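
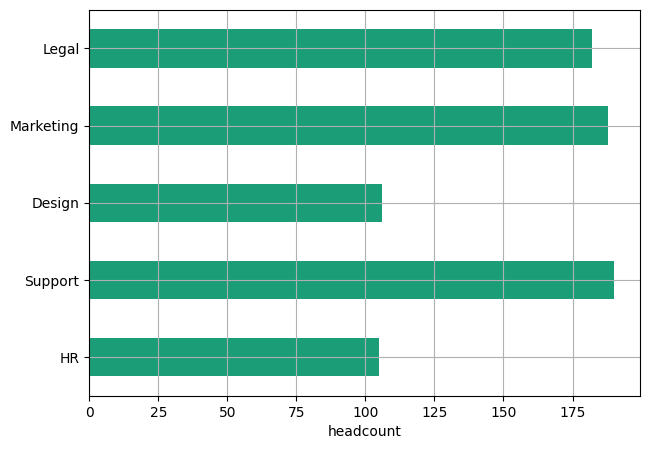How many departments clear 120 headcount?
3

Above 120: Support, Marketing, Legal.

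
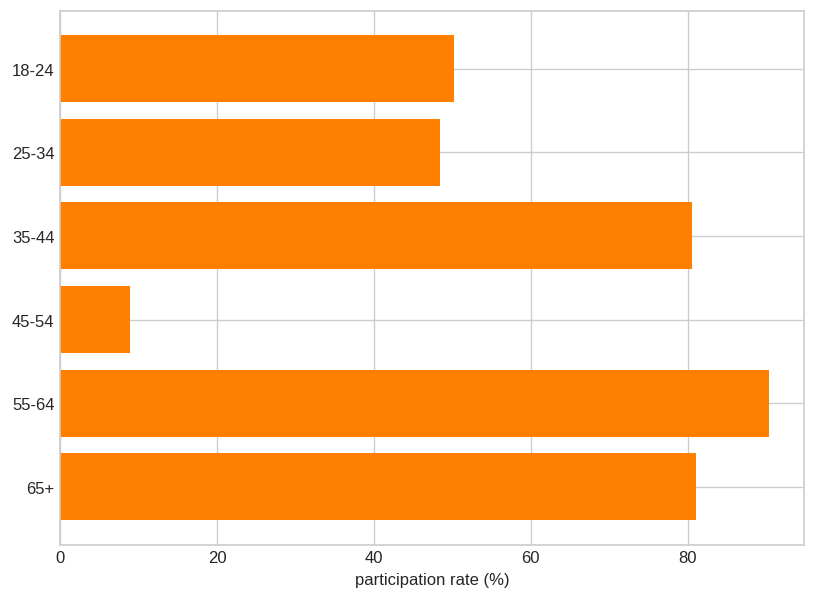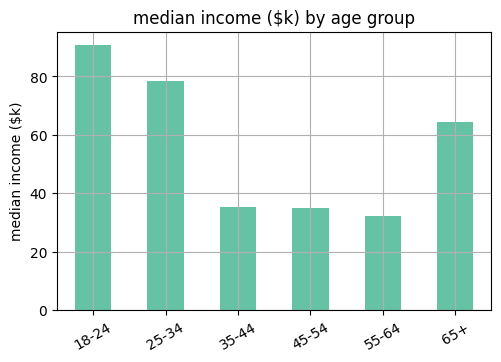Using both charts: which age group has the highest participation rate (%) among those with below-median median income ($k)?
Chart 2 median median income ($k) ≈ 50; below-median age groups: 35-44, 45-54, 55-64. Among those, 55-64 has the highest participation rate (%) (≈ 90).

55-64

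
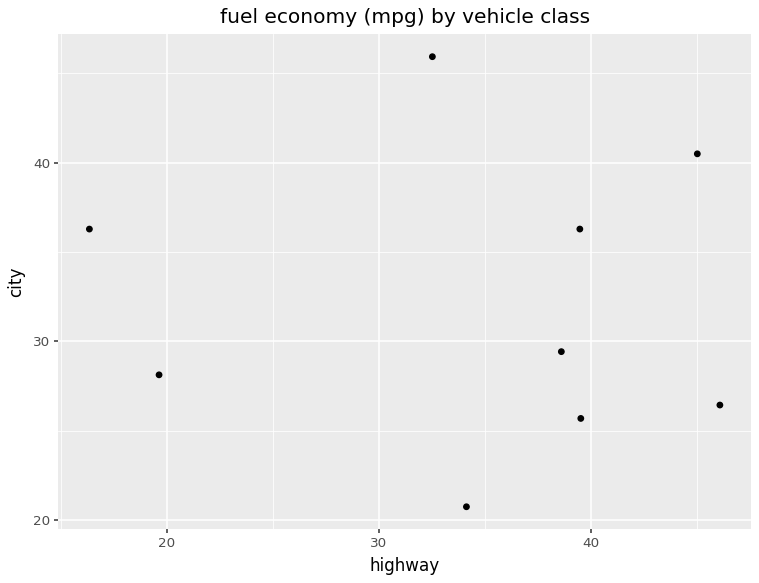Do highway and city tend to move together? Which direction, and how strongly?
no clear correlation

Points are roughly uncorrelated; weak (|r| ≈ 0.1).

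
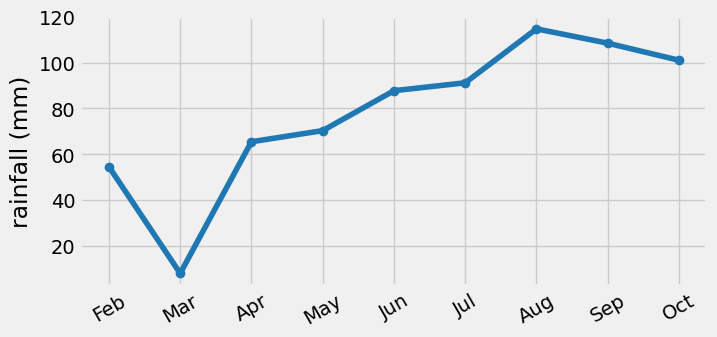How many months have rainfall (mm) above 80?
Above 80: Jun, Jul, Aug, Sep, Oct.

5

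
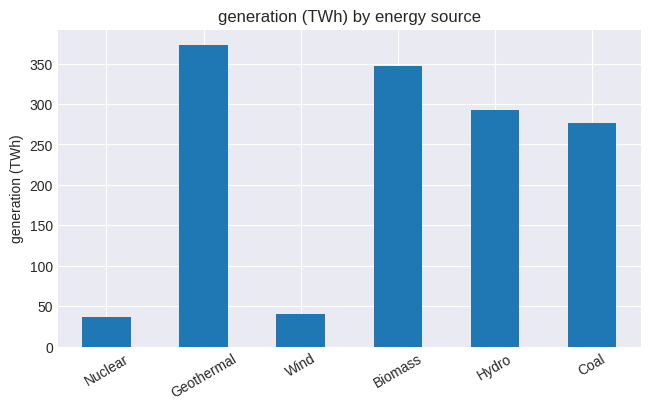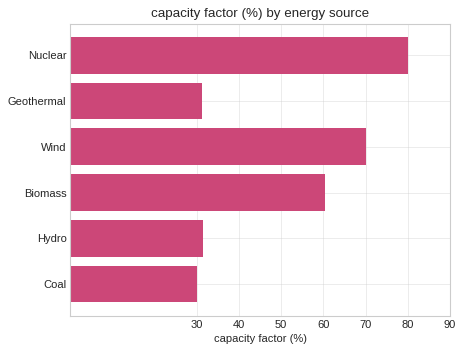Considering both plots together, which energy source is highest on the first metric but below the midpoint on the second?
Geothermal

Chart 2 median capacity factor (%) ≈ 50; below-median energy sources: Geothermal, Hydro, Coal. Among those, Geothermal has the highest generation (TWh) (≈ 350).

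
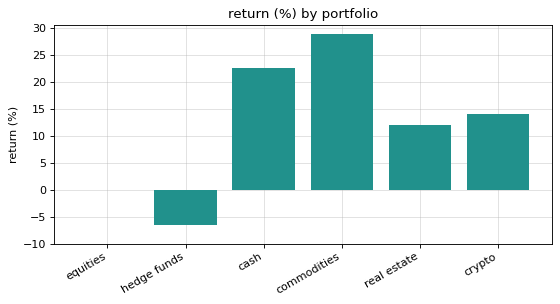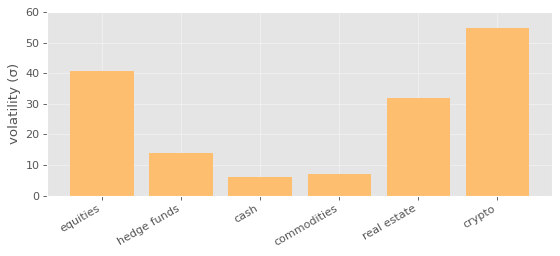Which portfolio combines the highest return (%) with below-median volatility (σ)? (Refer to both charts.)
Chart 2 median volatility (σ) ≈ 20; below-median portfolios: hedge funds, cash, commodities. Among those, commodities has the highest return (%) (≈ 30).

commodities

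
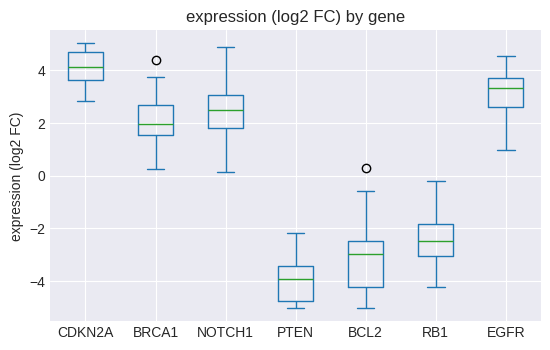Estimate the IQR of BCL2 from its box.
≈ 2

Q3 ≈ -2, Q1 ≈ -4; IQR ≈ 2.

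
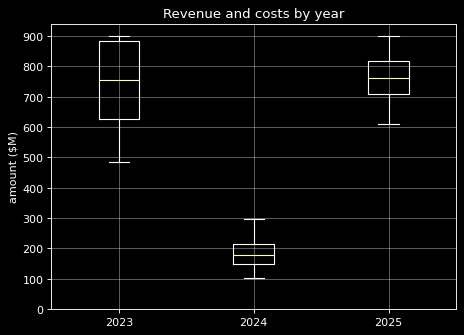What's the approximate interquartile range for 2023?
Q3 ≈ 900, Q1 ≈ 600; IQR ≈ 300.

≈ 300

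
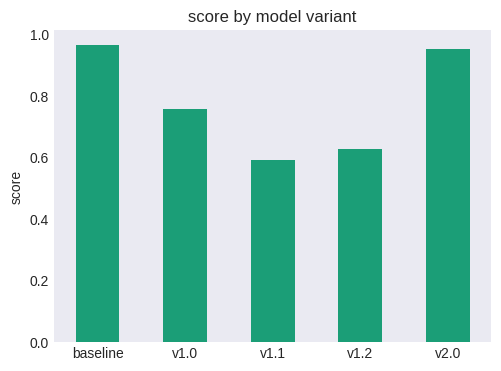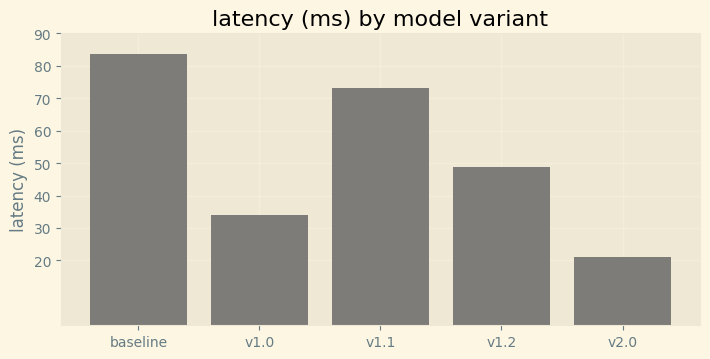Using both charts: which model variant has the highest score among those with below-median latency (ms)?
Chart 2 median latency (ms) ≈ 50; below-median model variants: v1.0, v2.0. Among those, v2.0 has the highest score (≈ 0.9).

v2.0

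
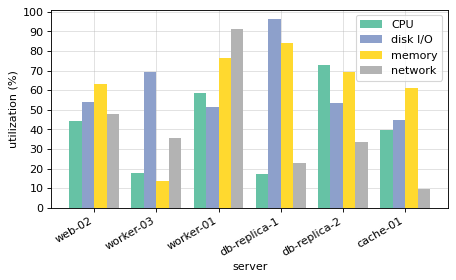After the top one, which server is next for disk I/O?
Top 3 for disk I/O: db-replica-1 ≈ 100, worker-03 ≈ 70, web-02 ≈ 50.

worker-03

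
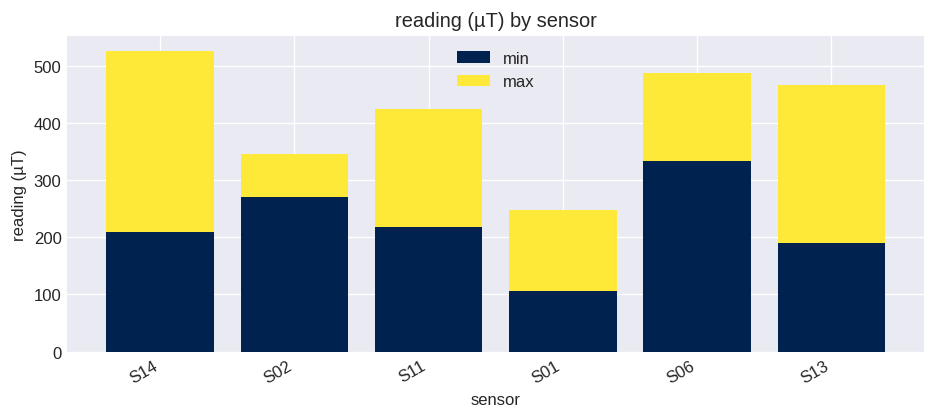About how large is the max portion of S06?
max top ≈ 500, bottom ≈ 350; segment ≈ 150.

≈ 150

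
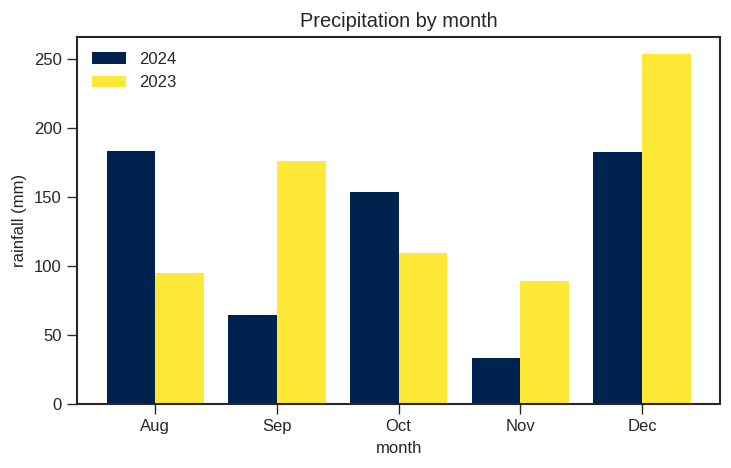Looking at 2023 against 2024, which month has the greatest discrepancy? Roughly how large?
Sep: 2023 ≈ 175, 2024 ≈ 75 → gap ≈ 100. Next-largest (Aug) is only ≈ 75.

Sep, ≈ 100 mm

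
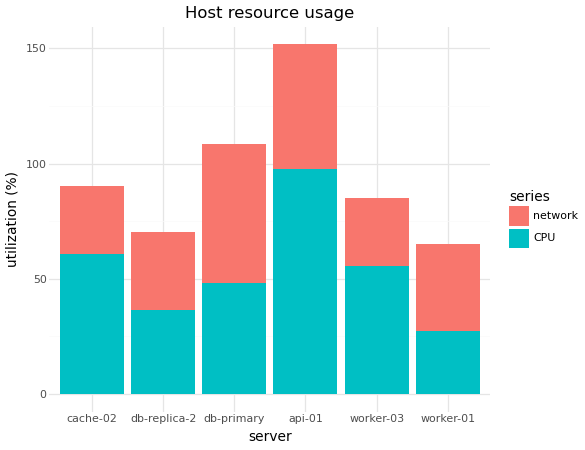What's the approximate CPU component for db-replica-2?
CPU top ≈ 40, bottom ≈ 0; segment ≈ 40.

≈ 40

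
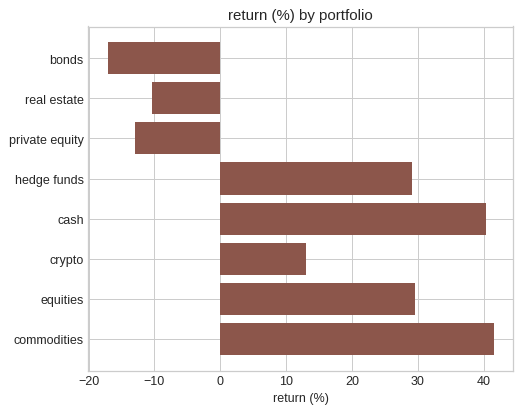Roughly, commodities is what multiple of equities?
≈ 1.33×

commodities ≈ 40, equities ≈ 30; 40/30 ≈ 1.33.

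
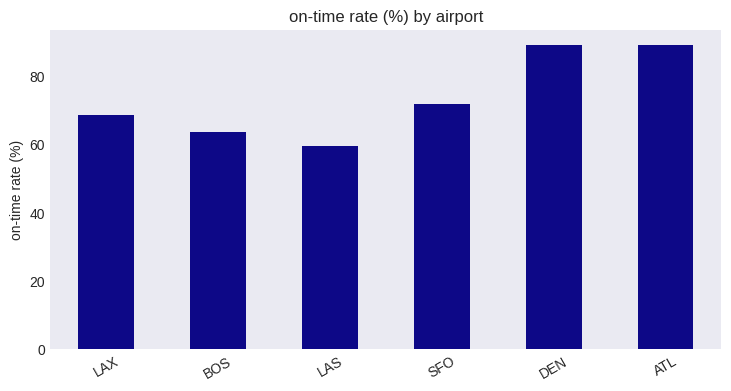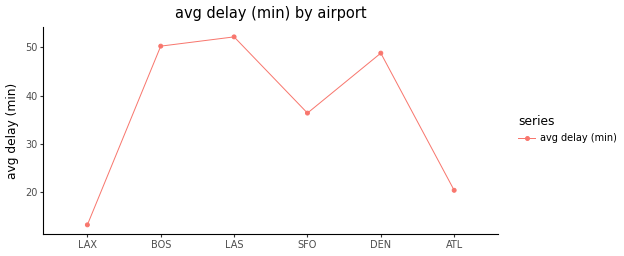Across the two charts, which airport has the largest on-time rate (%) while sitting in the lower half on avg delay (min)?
Chart 2 median avg delay (min) ≈ 45; below-median airports: LAX, SFO, ATL. Among those, ATL has the highest on-time rate (%) (≈ 90).

ATL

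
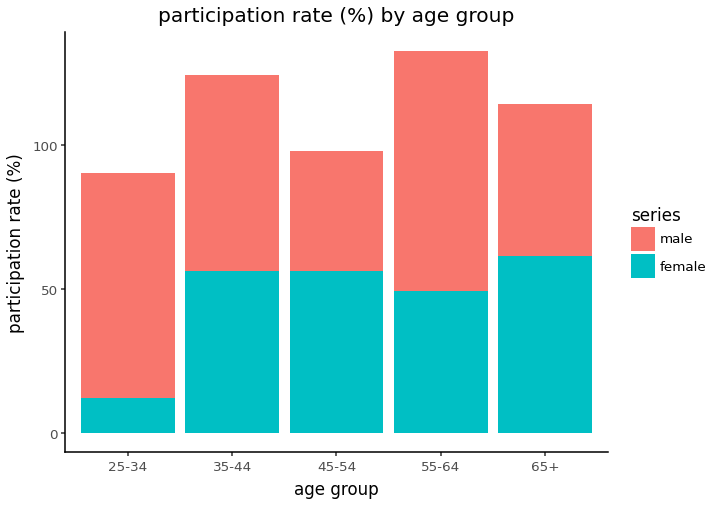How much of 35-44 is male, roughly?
≈ 60

male top ≈ 120, bottom ≈ 60; segment ≈ 60.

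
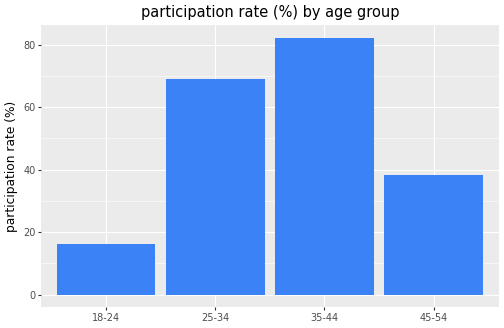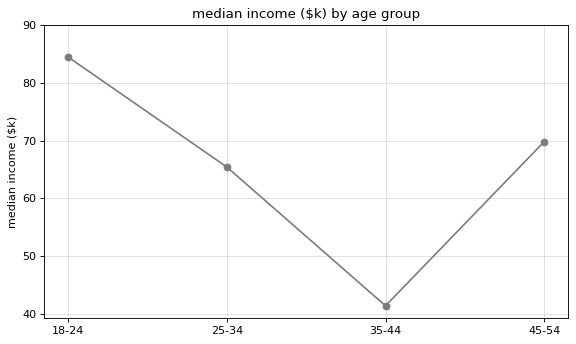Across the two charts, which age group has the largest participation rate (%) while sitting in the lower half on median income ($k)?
Chart 2 median median income ($k) ≈ 70; below-median age groups: 25-34, 35-44. Among those, 35-44 has the highest participation rate (%) (≈ 80).

35-44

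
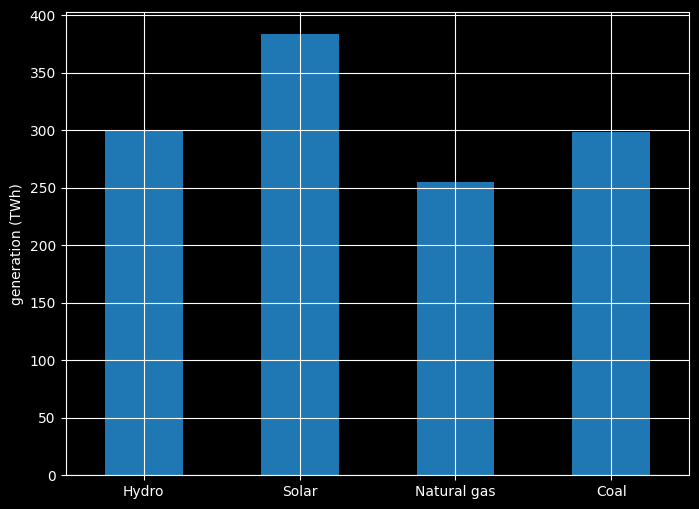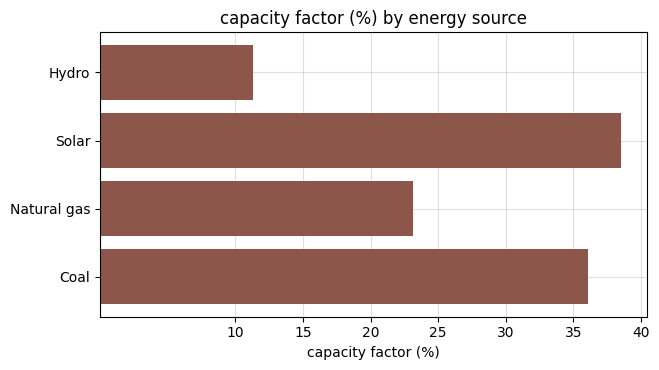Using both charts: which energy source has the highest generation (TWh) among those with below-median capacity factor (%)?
Chart 2 median capacity factor (%) ≈ 30; below-median energy sources: Hydro, Natural gas. Among those, Hydro has the highest generation (TWh) (≈ 300).

Hydro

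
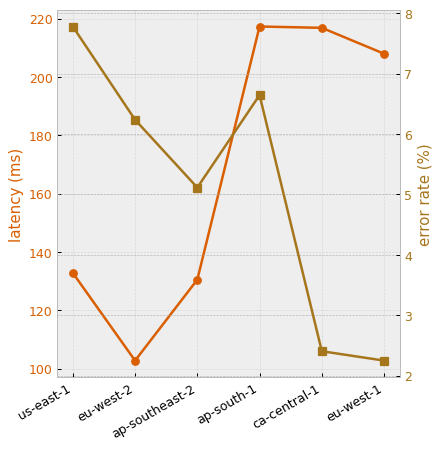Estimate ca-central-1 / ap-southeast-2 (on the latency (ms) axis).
ca-central-1 ≈ 220, ap-southeast-2 ≈ 130; 220/130 ≈ 1.69.

≈ 1.69×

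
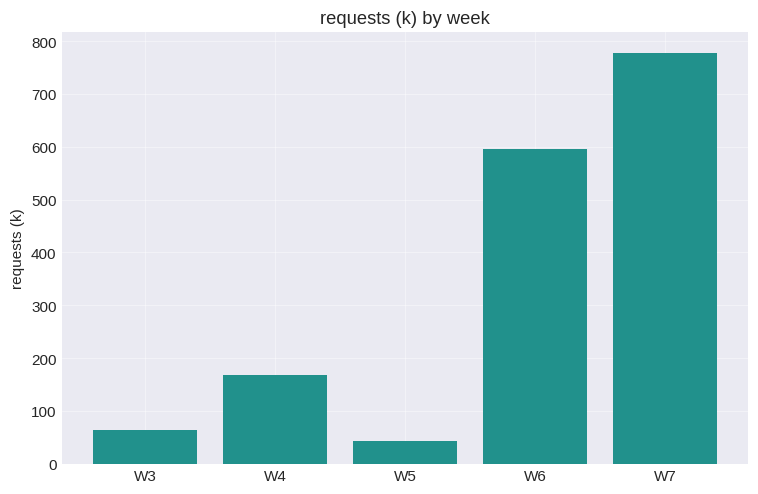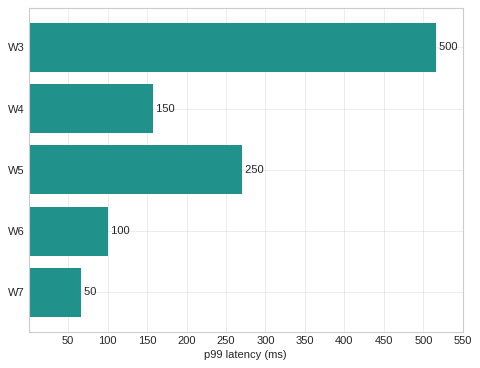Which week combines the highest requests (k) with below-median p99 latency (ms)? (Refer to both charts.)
Chart 2 median p99 latency (ms) ≈ 150; below-median weeks: W6, W7. Among those, W7 has the highest requests (k) (≈ 800).

W7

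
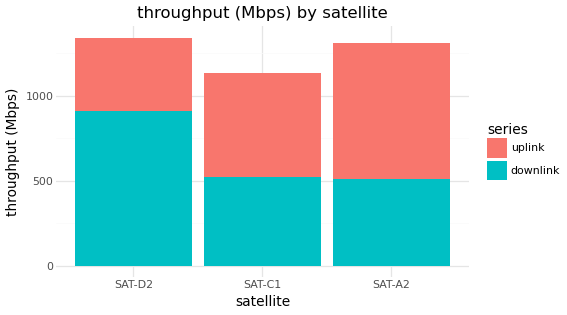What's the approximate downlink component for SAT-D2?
≈ 1000

downlink top ≈ 1000, bottom ≈ 0; segment ≈ 1000.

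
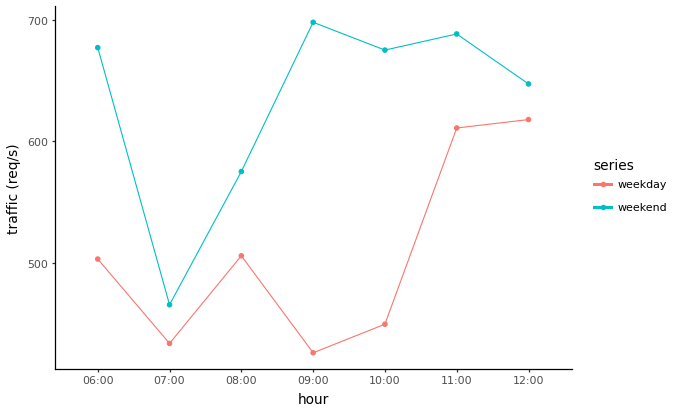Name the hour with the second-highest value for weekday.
11:00

Top 3 for weekday: 12:00 ≈ 625, 11:00 ≈ 600, 08:00 ≈ 500.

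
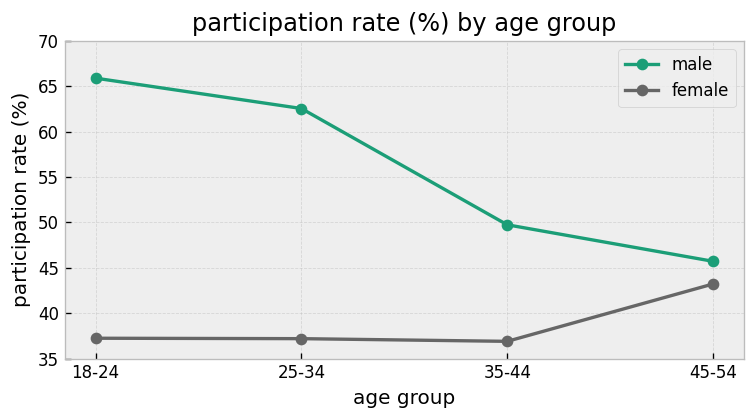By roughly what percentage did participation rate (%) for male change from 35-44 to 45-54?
35-44 ≈ 50, 45-54 ≈ 45; (45 − 50) / 50 ≈ -10%.

≈ -10%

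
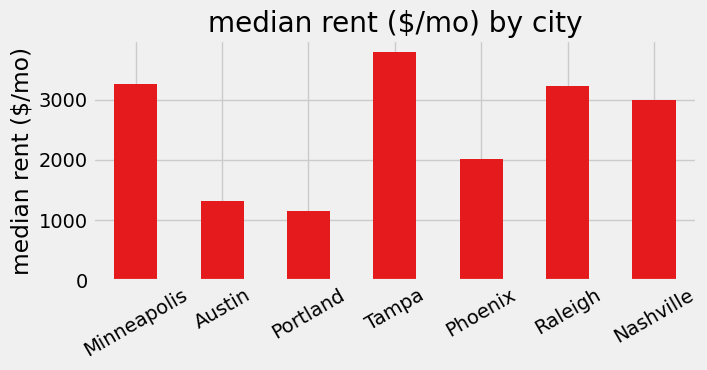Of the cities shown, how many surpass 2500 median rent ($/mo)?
4

Above 2500: Minneapolis, Tampa, Raleigh, Nashville.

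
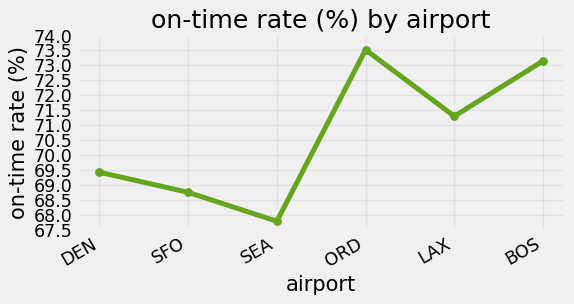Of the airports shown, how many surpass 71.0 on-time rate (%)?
3

Above 71.0: ORD, LAX, BOS.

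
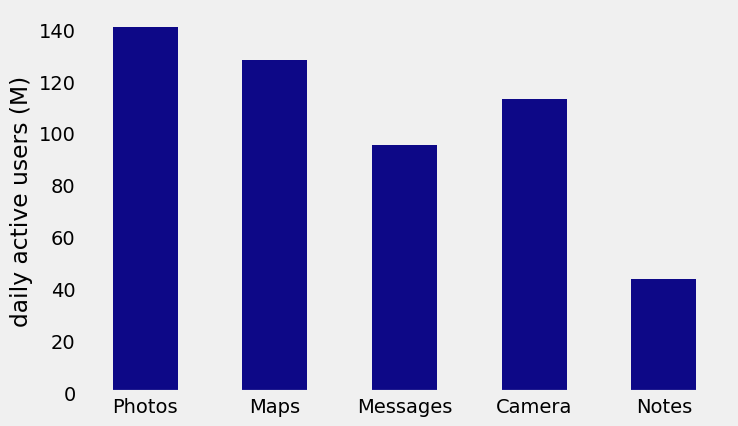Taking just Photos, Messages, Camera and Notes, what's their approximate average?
≈ 100

(140 + 100 + 120 + 40) / 4 ≈ 100.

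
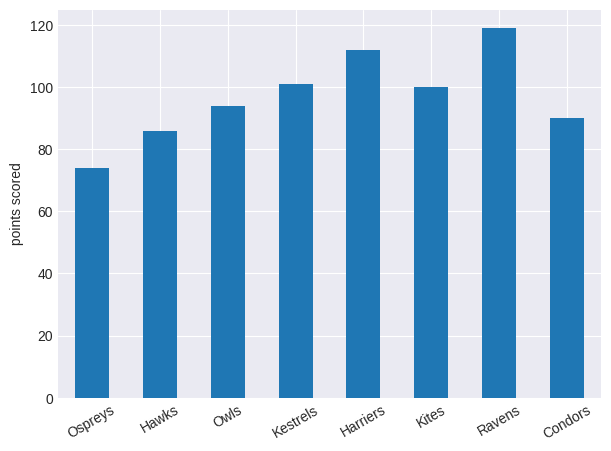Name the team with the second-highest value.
Top 3: Ravens ≈ 120, Harriers ≈ 110, Kestrels ≈ 100.

Harriers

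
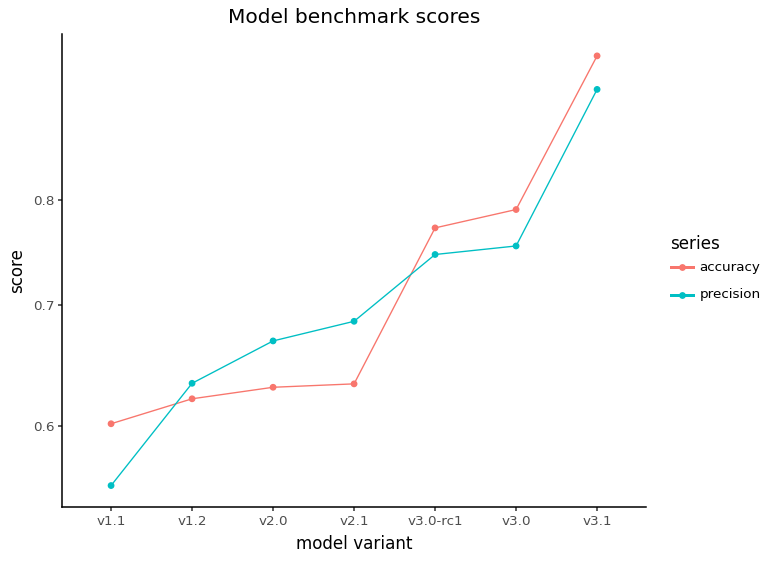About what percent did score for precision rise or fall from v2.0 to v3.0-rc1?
≈ +15.4%

v2.0 ≈ 0.65, v3.0-rc1 ≈ 0.75; (0.75 − 0.65) / 0.65 ≈ +15.4%.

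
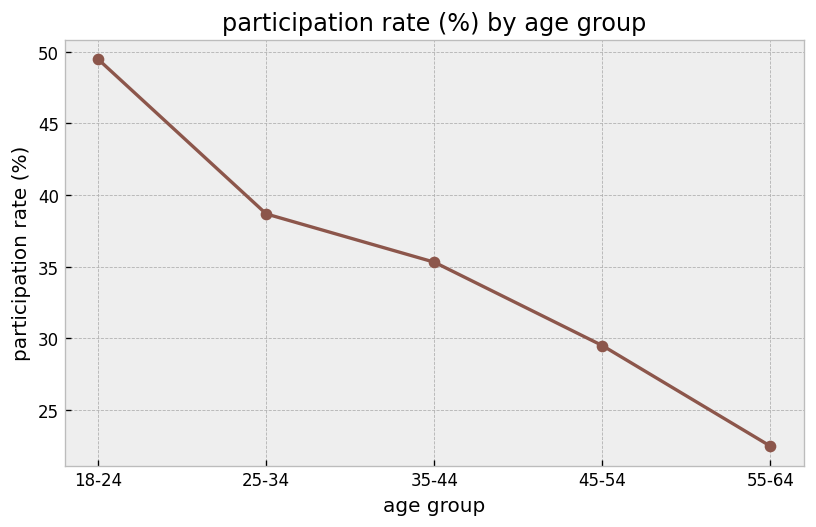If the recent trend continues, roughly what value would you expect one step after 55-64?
≈ 12.5

Last three: 35, 30, 20 → slope ≈ -7.5/step → next ≈ 12.5.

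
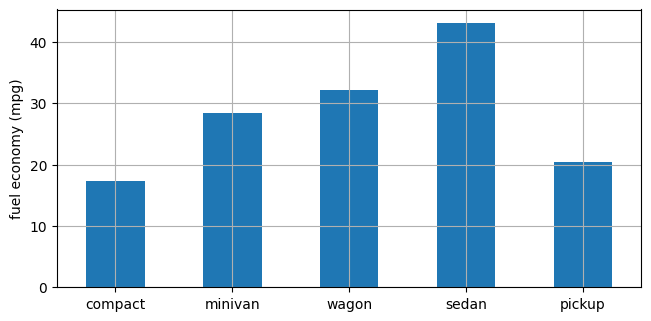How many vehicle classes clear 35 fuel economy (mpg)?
Above 35: sedan.

1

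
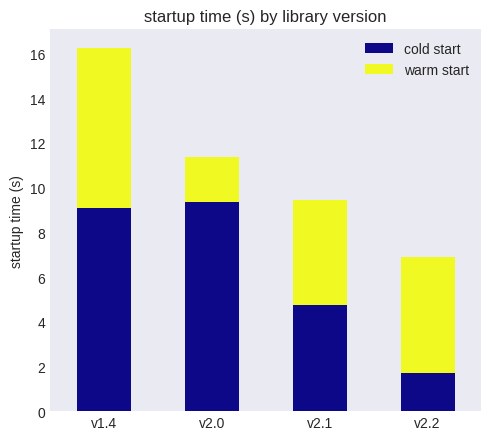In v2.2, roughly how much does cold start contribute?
cold start top ≈ 2, bottom ≈ 0; segment ≈ 2.

≈ 2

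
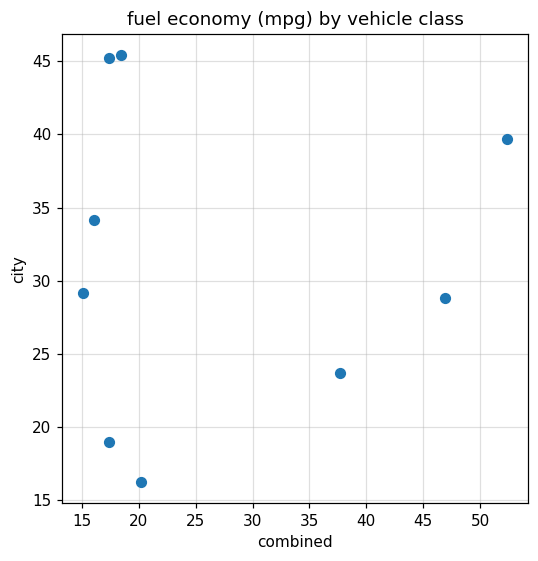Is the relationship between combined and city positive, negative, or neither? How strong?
Points are roughly uncorrelated; weak (|r| ≈ 0.0).

no clear correlation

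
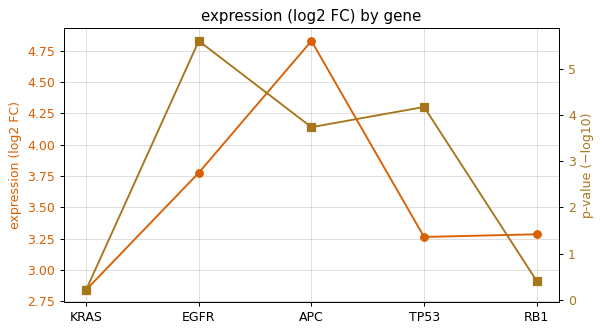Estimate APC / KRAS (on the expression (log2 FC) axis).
≈ 1.71×

APC ≈ 4.8, KRAS ≈ 2.8; 4.8/2.8 ≈ 1.71.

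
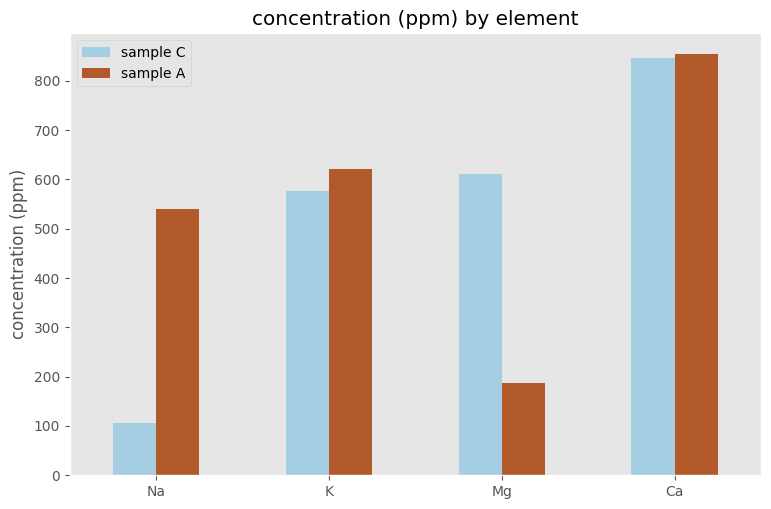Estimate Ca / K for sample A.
≈ 1.5×

Ca ≈ 900, K ≈ 600; 900/600 ≈ 1.5.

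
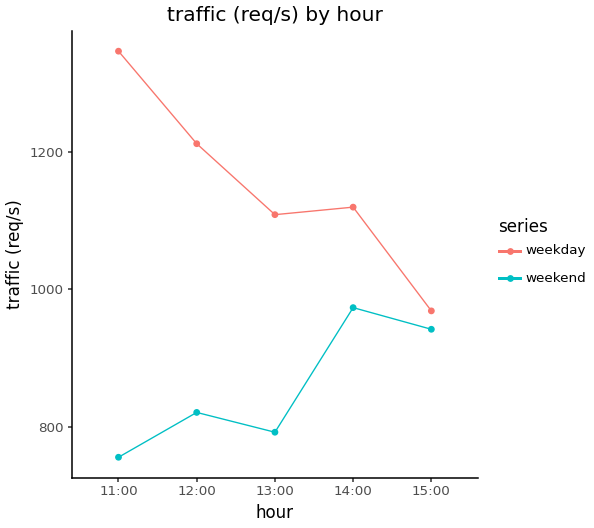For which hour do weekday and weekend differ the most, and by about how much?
11:00: weekday ≈ 1350, weekend ≈ 750 → gap ≈ 600. Next-largest (12:00) is only ≈ 400.

11:00, ≈ 600 req/s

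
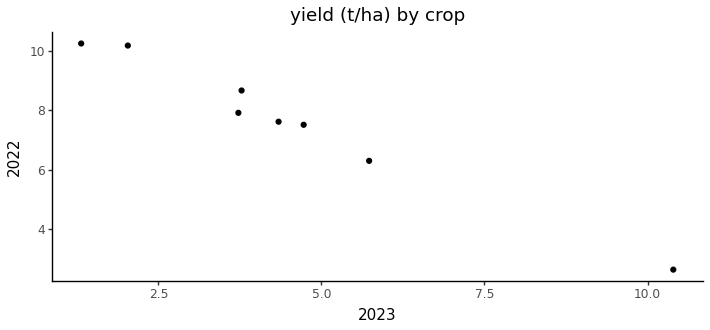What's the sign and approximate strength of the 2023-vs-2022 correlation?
Points are negatively correlated; strong (|r| ≈ 1.0).

negative, strong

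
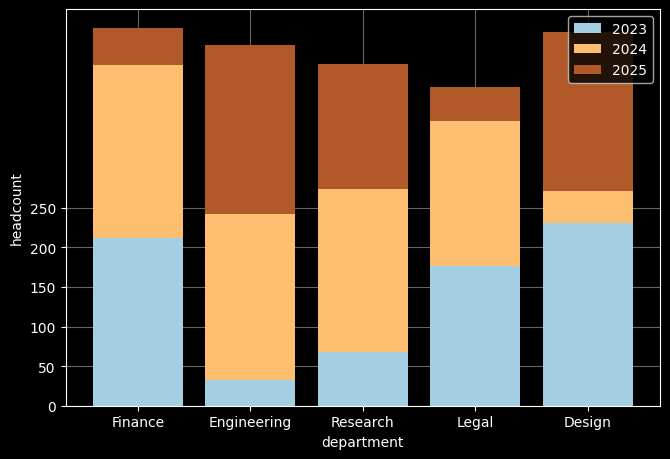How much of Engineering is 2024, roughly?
≈ 200

2024 top ≈ 250, bottom ≈ 50; segment ≈ 200.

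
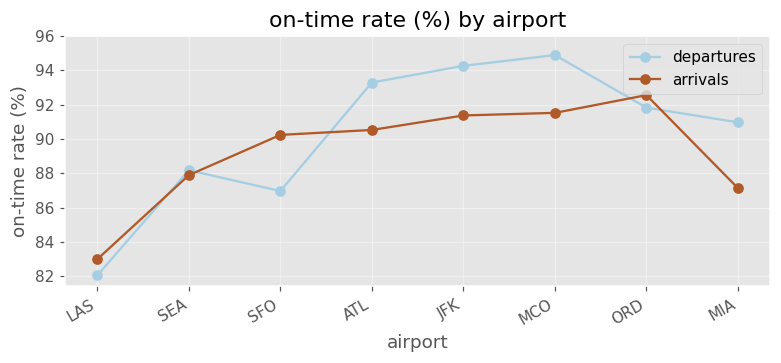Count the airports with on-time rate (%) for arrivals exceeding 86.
7

Above 86: SEA, SFO, ATL, JFK, MCO, ORD, MIA.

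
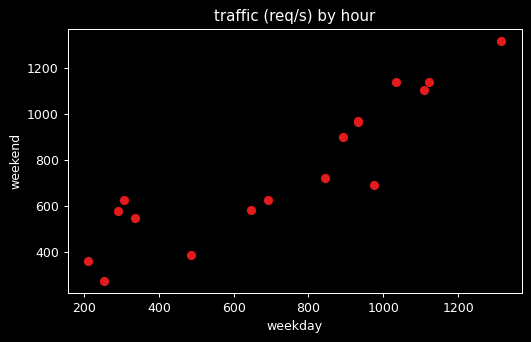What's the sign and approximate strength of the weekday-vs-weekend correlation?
Points are positively correlated; strong (|r| ≈ 0.9).

positive, strong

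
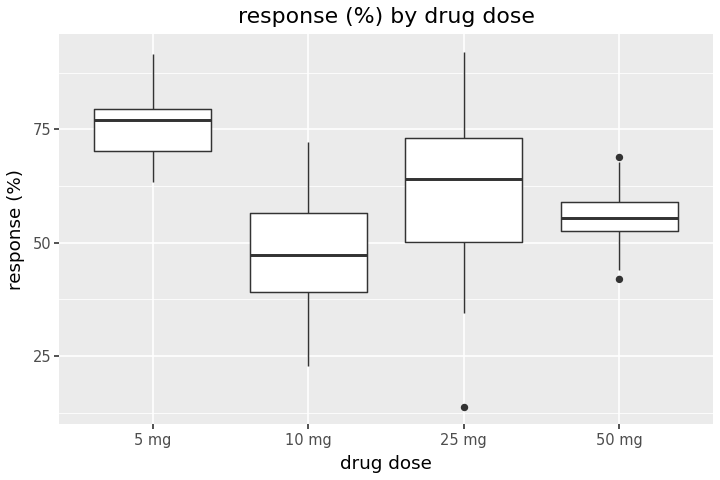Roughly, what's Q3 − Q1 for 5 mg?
≈ 10

Q3 ≈ 80, Q1 ≈ 70; IQR ≈ 10.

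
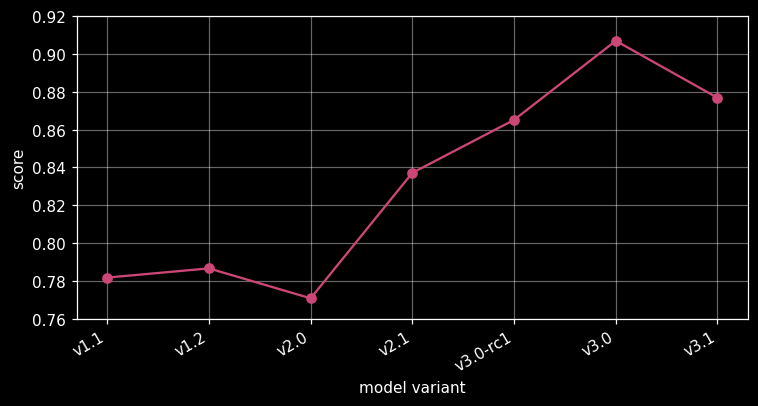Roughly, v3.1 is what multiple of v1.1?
≈ 1.13×

v3.1 ≈ 0.88, v1.1 ≈ 0.78; 0.88/0.78 ≈ 1.13.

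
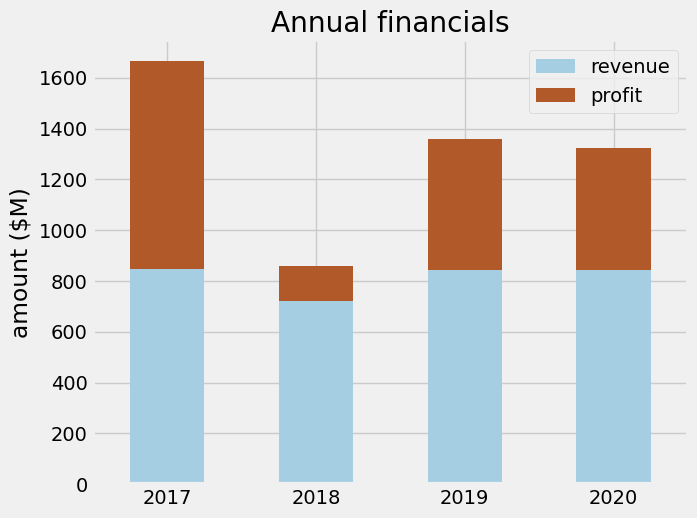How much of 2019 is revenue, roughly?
≈ 800

revenue top ≈ 800, bottom ≈ 0; segment ≈ 800.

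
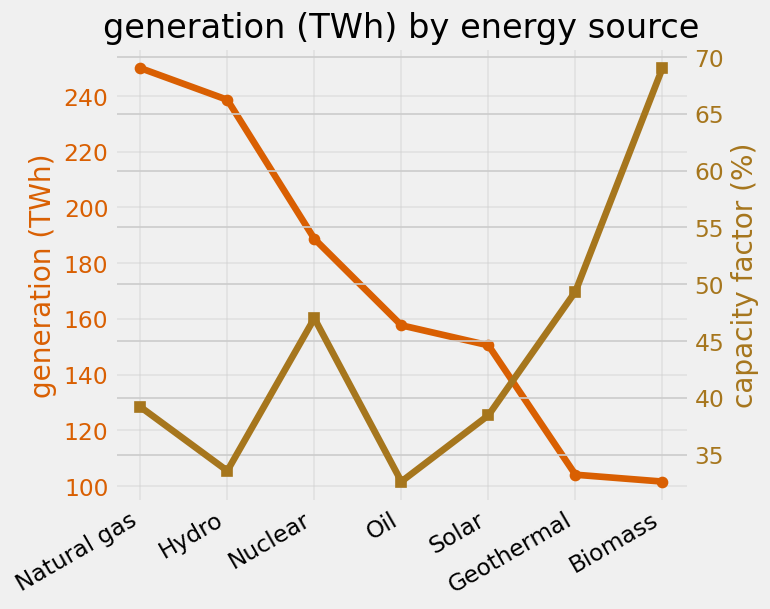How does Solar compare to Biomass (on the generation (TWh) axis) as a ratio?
≈ 1.6×

Solar ≈ 160, Biomass ≈ 100; 160/100 ≈ 1.6.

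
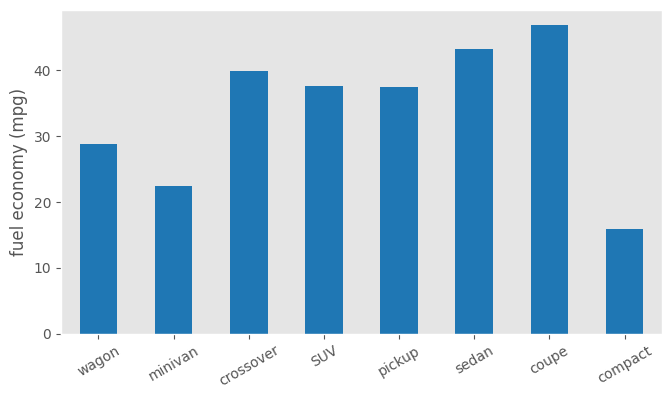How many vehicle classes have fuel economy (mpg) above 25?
6

Above 25: wagon, crossover, SUV, pickup, sedan, coupe.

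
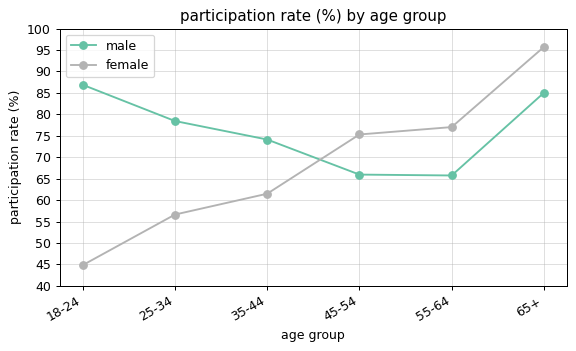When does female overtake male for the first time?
35-44: female ≈ 60 vs male ≈ 75 (not yet); 45-54: female ≈ 75 vs male ≈ 65 (first crossover).

45-54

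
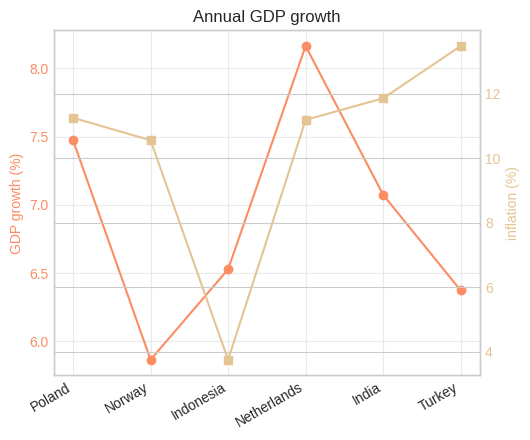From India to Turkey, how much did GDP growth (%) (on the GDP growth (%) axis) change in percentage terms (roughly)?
India ≈ 7.0, Turkey ≈ 6.4; (6.4 − 7.0) / 7.0 ≈ -8.6%.

≈ -8.6%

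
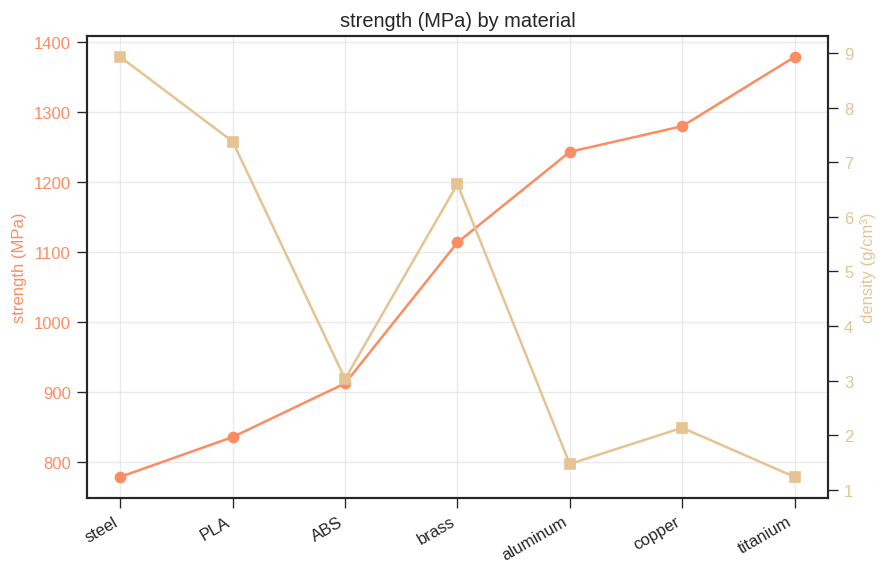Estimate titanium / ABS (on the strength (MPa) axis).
≈ 1.56×

titanium ≈ 1400, ABS ≈ 900; 1400/900 ≈ 1.56.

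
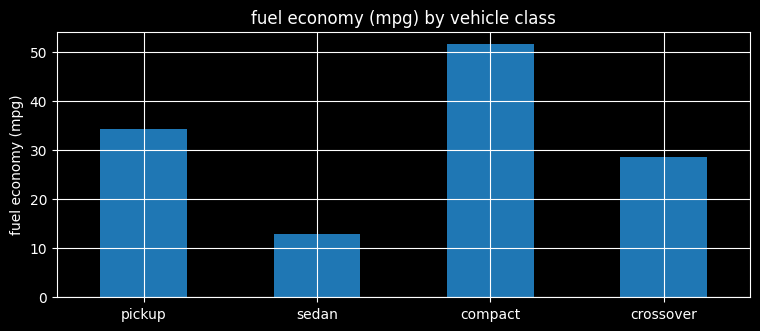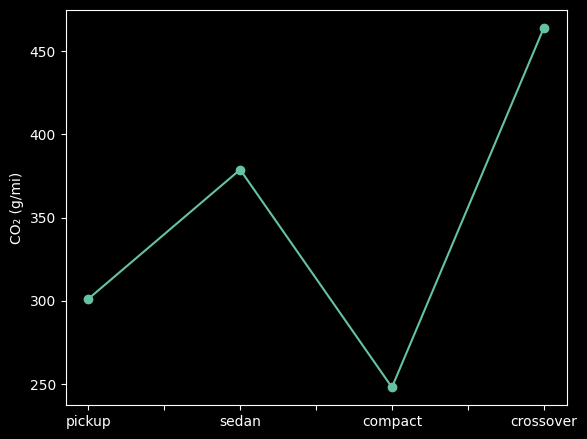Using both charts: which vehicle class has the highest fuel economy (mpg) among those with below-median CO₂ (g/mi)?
compact

Chart 2 median CO₂ (g/mi) ≈ 350; below-median vehicle classes: pickup, compact. Among those, compact has the highest fuel economy (mpg) (≈ 50).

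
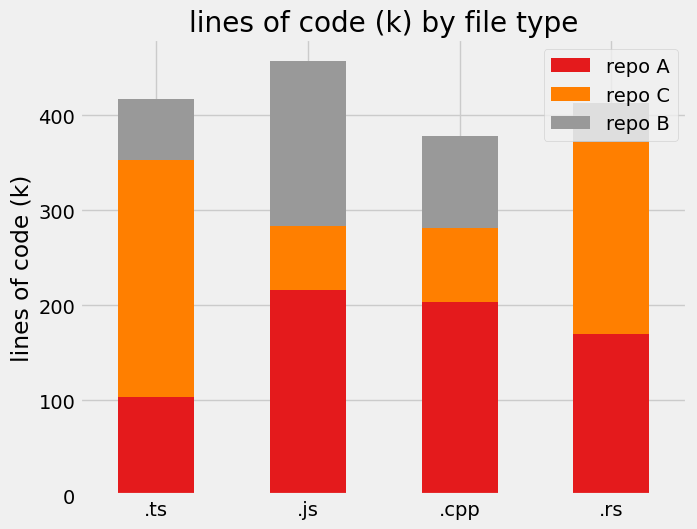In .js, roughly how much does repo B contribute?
≈ 150

repo B top ≈ 450, bottom ≈ 300; segment ≈ 150.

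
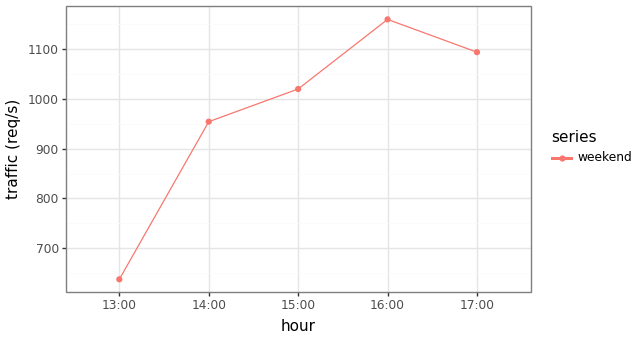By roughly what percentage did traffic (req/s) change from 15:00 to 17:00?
15:00 ≈ 1000, 17:00 ≈ 1100; (1100 − 1000) / 1000 ≈ +10%.

≈ +10%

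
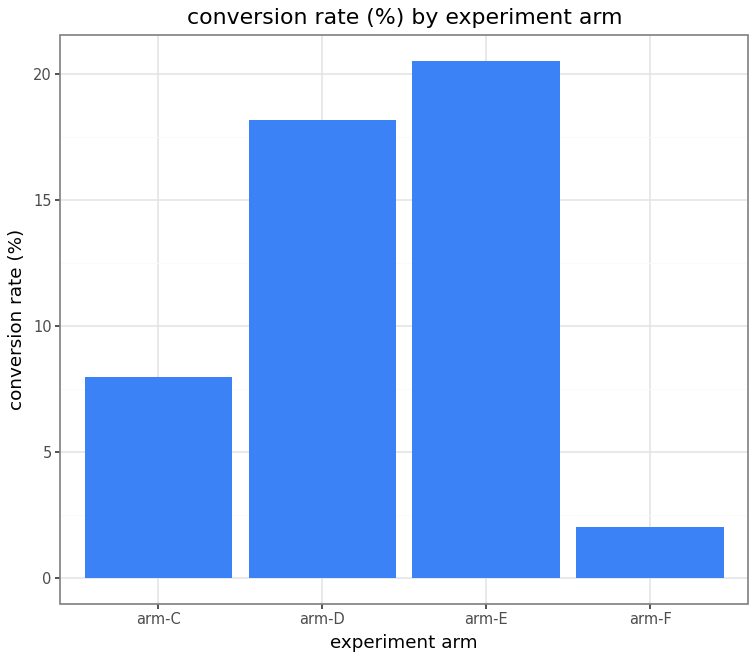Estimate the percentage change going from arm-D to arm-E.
≈ +11.1%

arm-D ≈ 18, arm-E ≈ 20; (20 − 18) / 18 ≈ +11.1%.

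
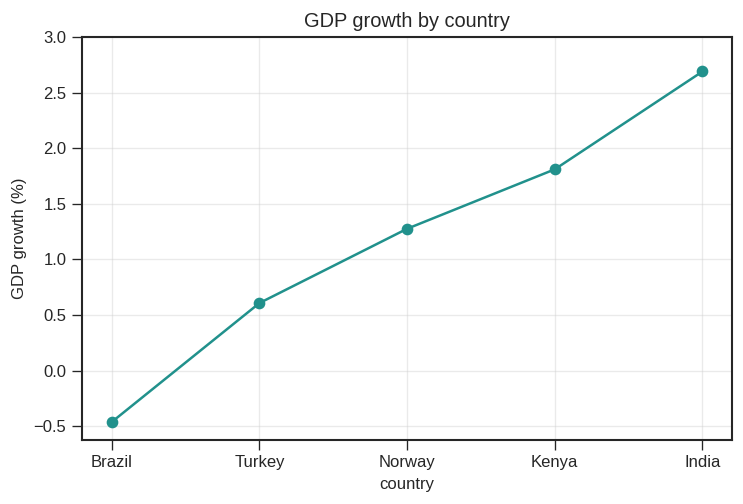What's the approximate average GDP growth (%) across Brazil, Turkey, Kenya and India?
(-0.5 + 0.5 + 2.0 + 2.5) / 4 ≈ 1.12.

≈ 1.12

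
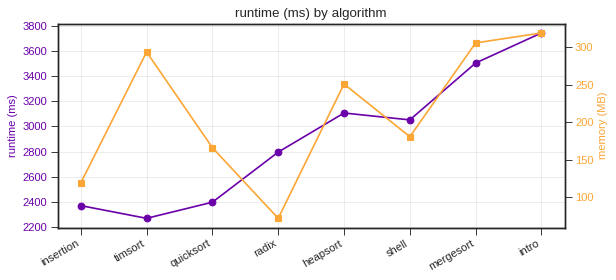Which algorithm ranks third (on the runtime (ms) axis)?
Top 4 (on the runtime (ms) axis): intro ≈ 3800, mergesort ≈ 3600, heapsort ≈ 3200, shell ≈ 3000.

heapsort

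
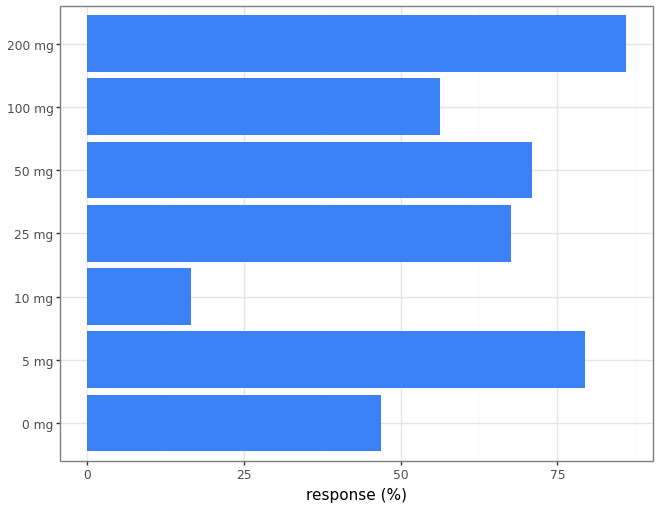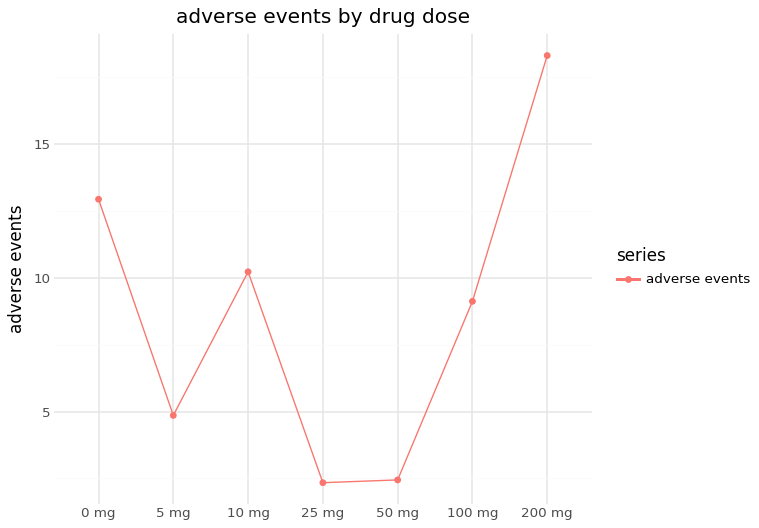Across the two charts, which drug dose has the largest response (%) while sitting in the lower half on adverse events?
5 mg

Chart 2 median adverse events ≈ 10; below-median drug doses: 5 mg, 25 mg, 50 mg. Among those, 5 mg has the highest response (%) (≈ 80).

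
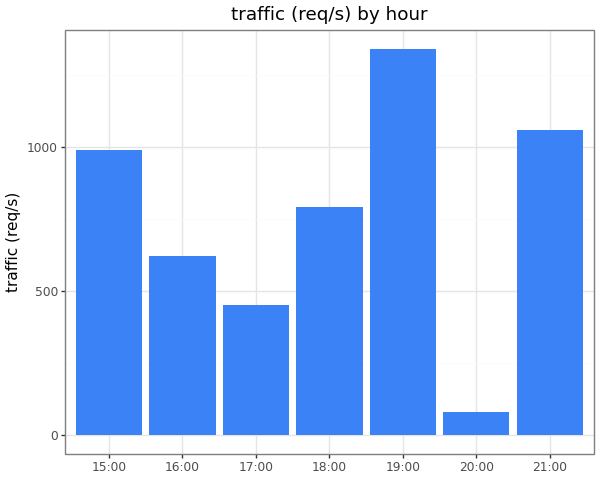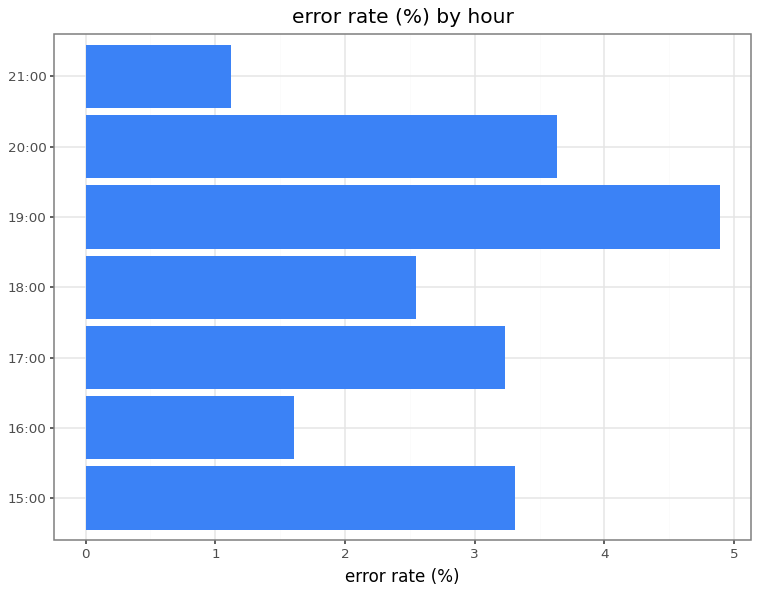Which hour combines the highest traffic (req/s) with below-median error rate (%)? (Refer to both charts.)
21:00

Chart 2 median error rate (%) ≈ 3; below-median hours: 16:00, 18:00, 21:00. Among those, 21:00 has the highest traffic (req/s) (≈ 1000).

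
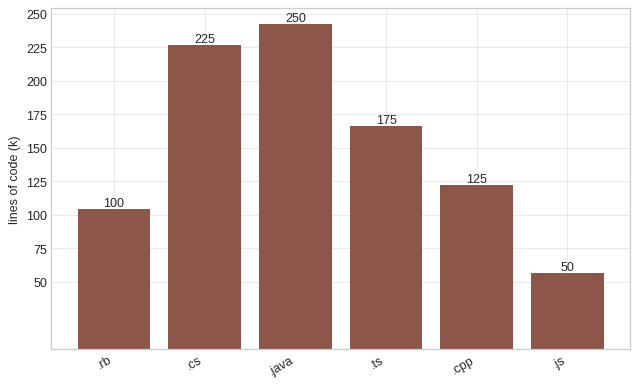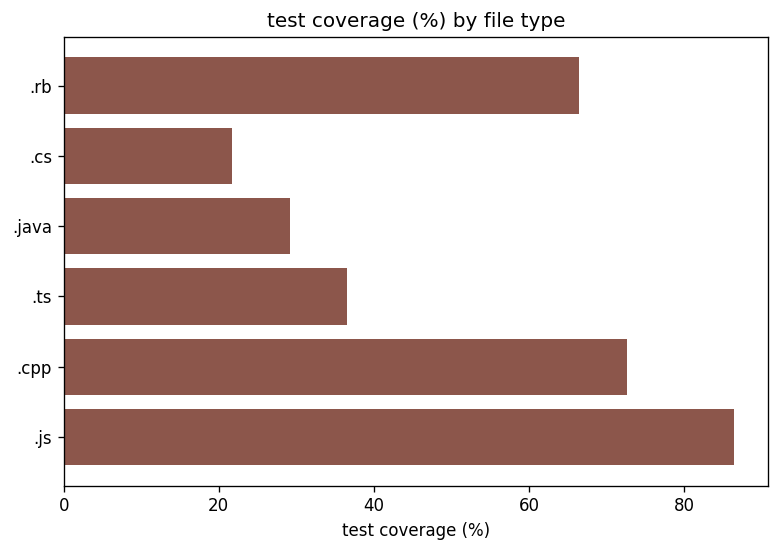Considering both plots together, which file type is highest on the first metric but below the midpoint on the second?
Chart 2 median test coverage (%) ≈ 50; below-median file types: .cs, .java, .ts. Among those, .java has the highest lines of code (k) (≈ 250).

.java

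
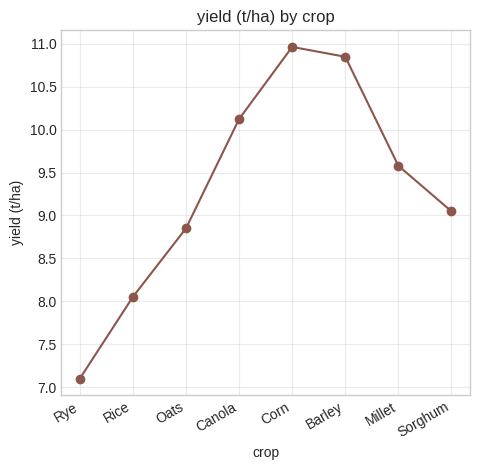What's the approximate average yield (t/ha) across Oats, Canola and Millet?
(9.0 + 10.0 + 9.5) / 3 ≈ 9.5.

≈ 9.5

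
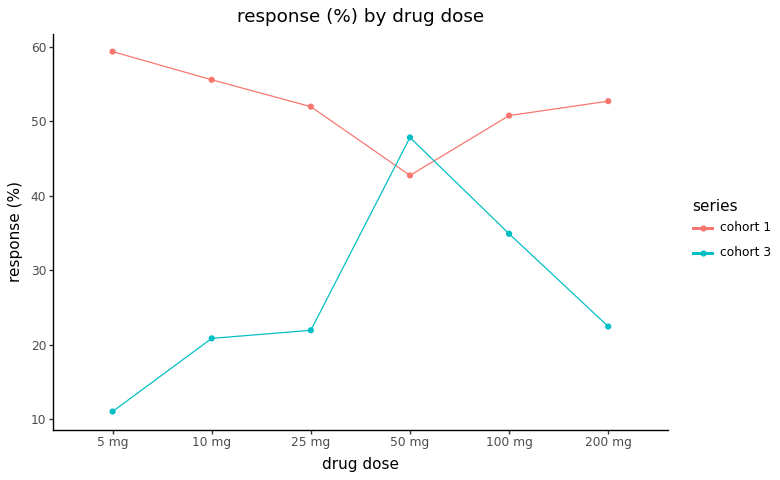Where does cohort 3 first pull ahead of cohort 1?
50 mg

25 mg: cohort 3 ≈ 20 vs cohort 1 ≈ 50 (not yet); 50 mg: cohort 3 ≈ 50 vs cohort 1 ≈ 45 (first crossover).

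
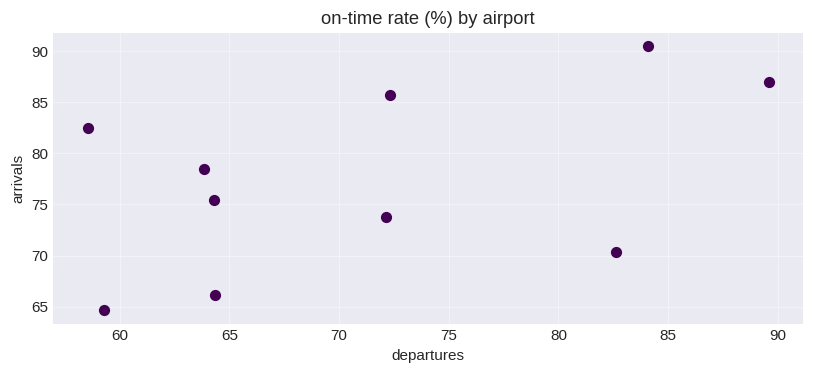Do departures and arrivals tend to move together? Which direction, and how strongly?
Points are positively correlated; moderate (|r| ≈ 0.5).

positive, moderate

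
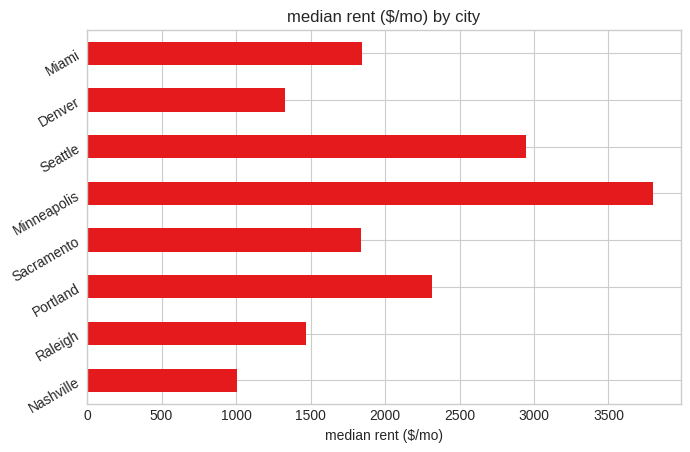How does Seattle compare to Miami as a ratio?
≈ 1.5×

Seattle ≈ 3000, Miami ≈ 2000; 3000/2000 ≈ 1.5.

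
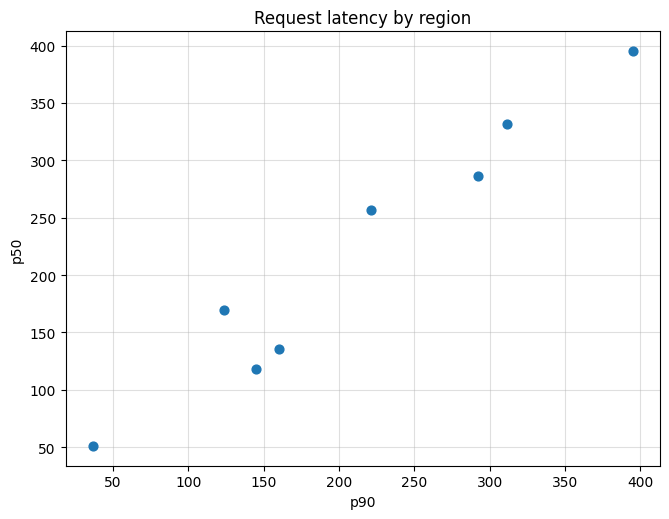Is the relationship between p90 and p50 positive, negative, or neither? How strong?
positive, strong

Points are positively correlated; strong (|r| ≈ 1.0).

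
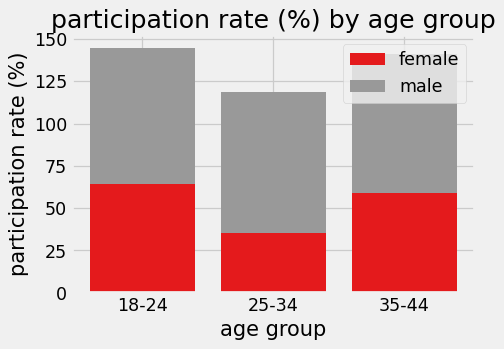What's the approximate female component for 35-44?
female top ≈ 60, bottom ≈ 0; segment ≈ 60.

≈ 60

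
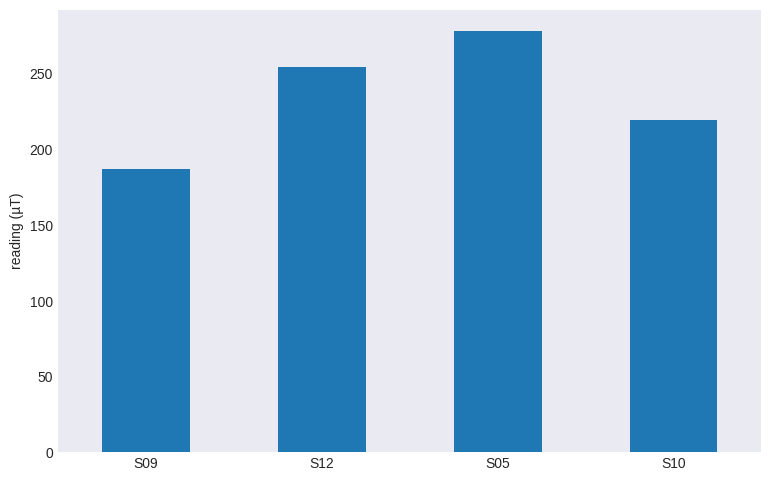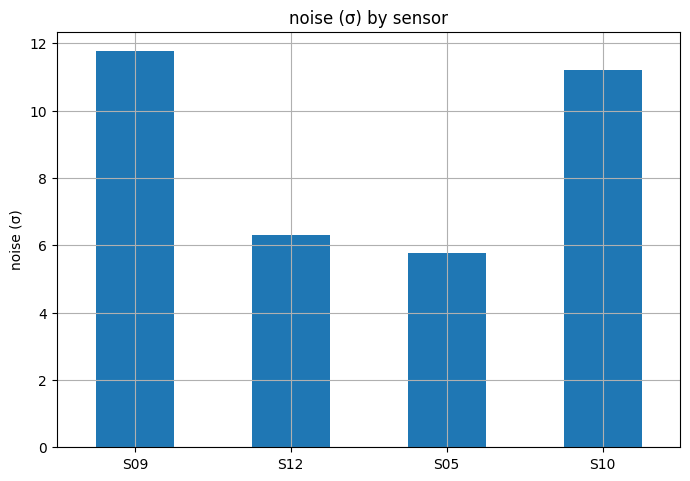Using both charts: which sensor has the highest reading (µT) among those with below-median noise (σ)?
Chart 2 median noise (σ) ≈ 8; below-median sensors: S12, S05. Among those, S05 has the highest reading (µT) (≈ 300).

S05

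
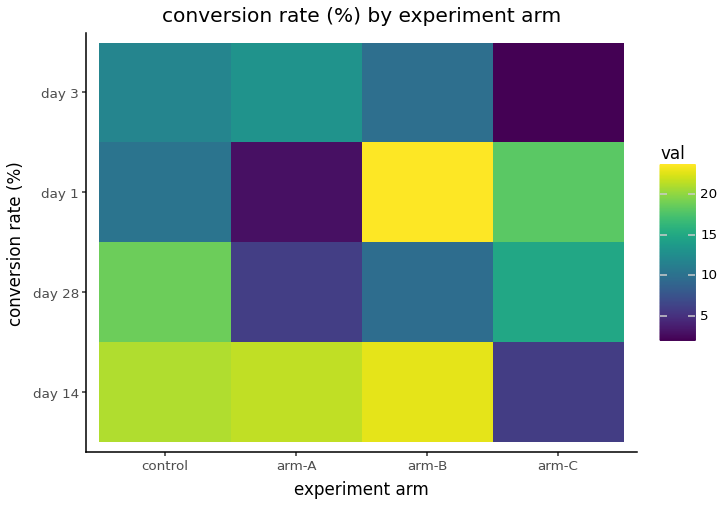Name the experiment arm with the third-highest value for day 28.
Top 4 for day 28: control ≈ 18, arm-C ≈ 14, arm-B ≈ 10, arm-A ≈ 6.

arm-B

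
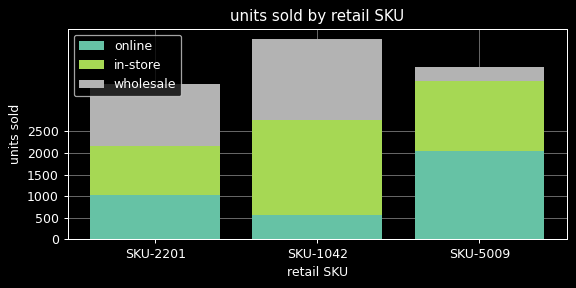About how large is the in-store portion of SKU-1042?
in-store top ≈ 3000, bottom ≈ 500; segment ≈ 2500.

≈ 2500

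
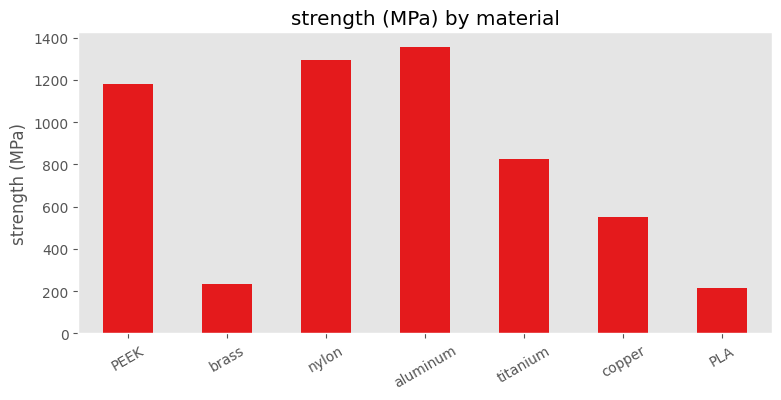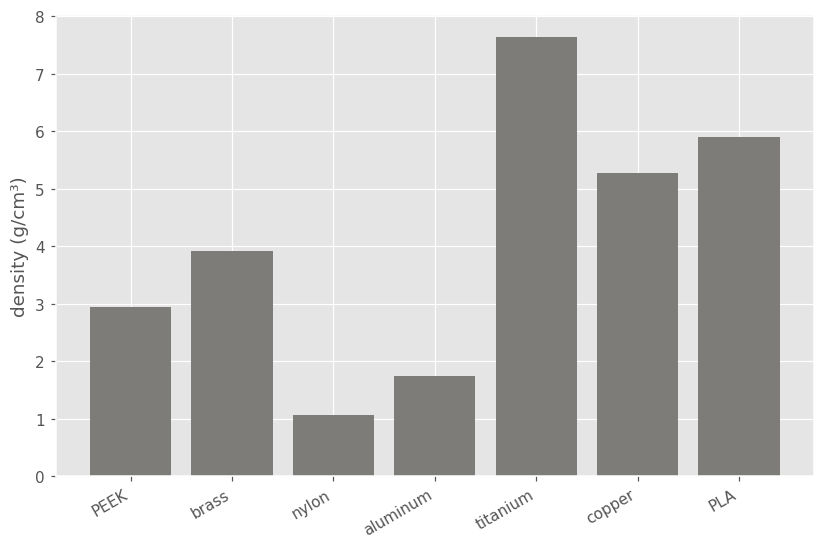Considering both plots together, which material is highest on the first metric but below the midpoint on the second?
Chart 2 median density (g/cm³) ≈ 4; below-median materials: PEEK, nylon, aluminum. Among those, aluminum has the highest strength (MPa) (≈ 1400).

aluminum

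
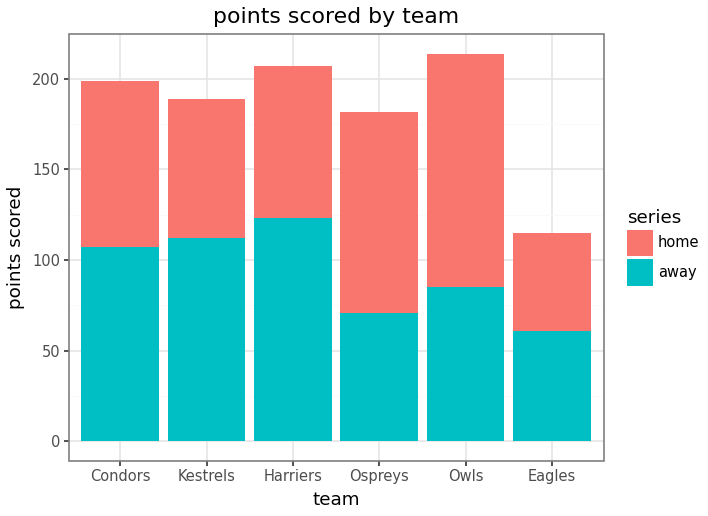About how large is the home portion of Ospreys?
≈ 100

home top ≈ 180, bottom ≈ 80; segment ≈ 100.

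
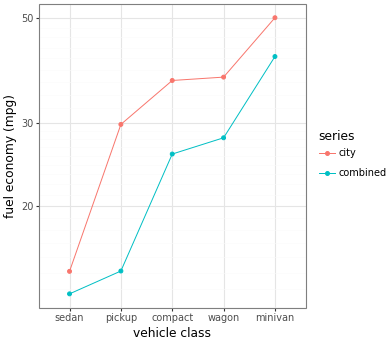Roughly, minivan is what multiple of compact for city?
minivan ≈ 50, compact ≈ 35; 50/35 ≈ 1.43.

≈ 1.43×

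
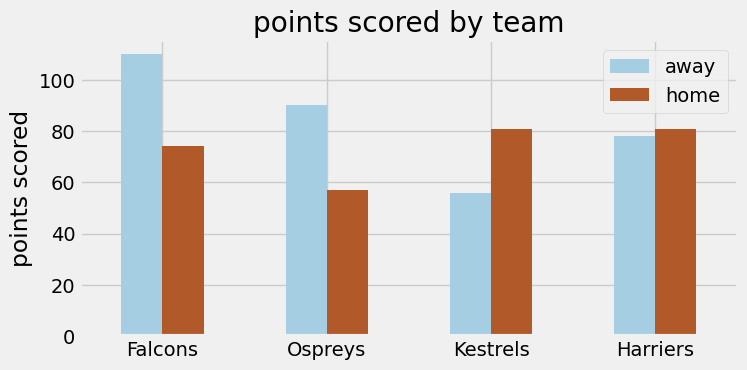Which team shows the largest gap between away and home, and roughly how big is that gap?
Falcons, ≈ 40

Falcons: away ≈ 110, home ≈ 70 → gap ≈ 40. Next-largest (Ospreys) is only ≈ 30.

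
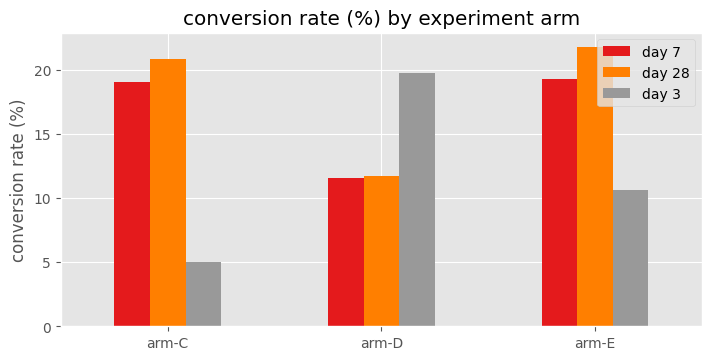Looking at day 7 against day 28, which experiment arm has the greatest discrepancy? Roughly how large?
arm-E: day 7 ≈ 20, day 28 ≈ 22 → gap ≈ 2. Next-largest (arm-C) is only ≈ 0.

arm-E, ≈ 2 %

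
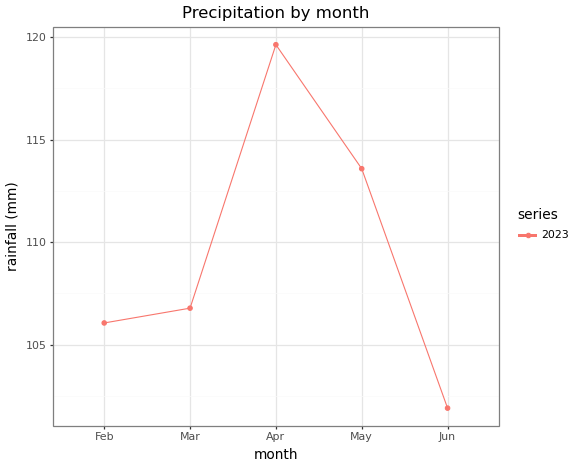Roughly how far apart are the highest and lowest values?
≈ 18

Max Apr ≈ 120, min Jun ≈ 102; range ≈ 18.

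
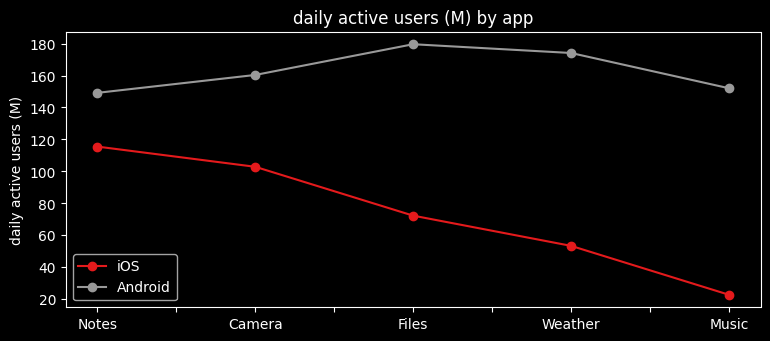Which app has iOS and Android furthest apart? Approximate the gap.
Music, ≈ 140 M

Music: iOS ≈ 20, Android ≈ 160 → gap ≈ 140. Next-largest (Weather) is only ≈ 120.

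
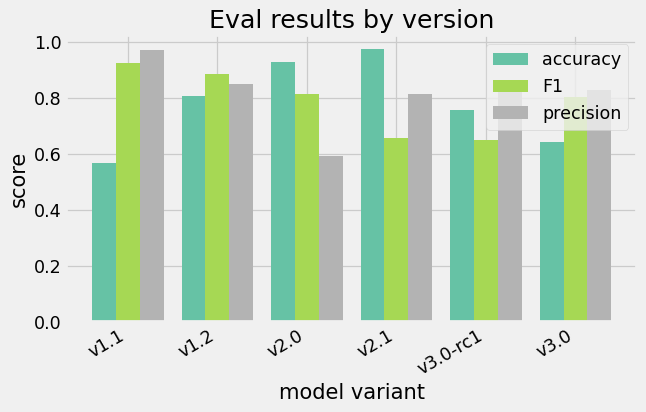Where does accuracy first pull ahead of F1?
v2.0

v1.2: accuracy ≈ 0.8 vs F1 ≈ 0.9 (not yet); v2.0: accuracy ≈ 0.9 vs F1 ≈ 0.8 (first crossover).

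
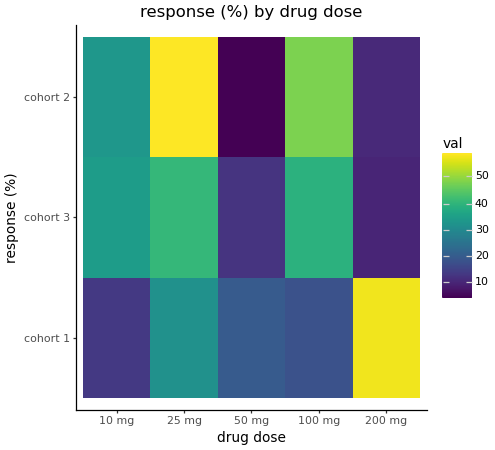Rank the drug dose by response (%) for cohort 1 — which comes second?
25 mg

Top 3 for cohort 1: 200 mg ≈ 60, 25 mg ≈ 30, 50 mg ≈ 20.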